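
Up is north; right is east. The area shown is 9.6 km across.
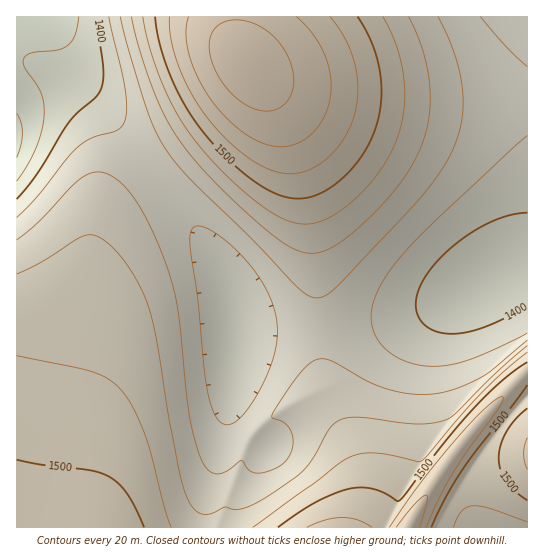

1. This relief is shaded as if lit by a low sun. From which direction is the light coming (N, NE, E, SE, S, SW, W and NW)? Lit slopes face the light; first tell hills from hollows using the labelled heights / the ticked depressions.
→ NW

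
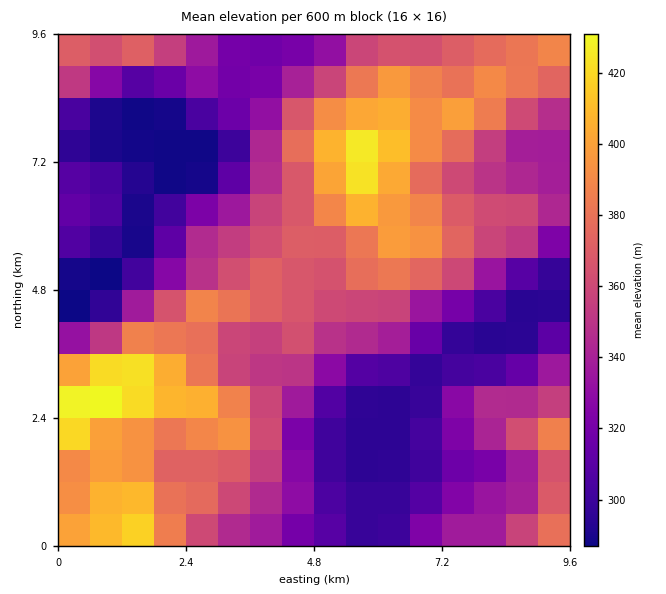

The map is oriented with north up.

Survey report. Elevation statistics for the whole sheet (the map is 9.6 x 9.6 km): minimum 285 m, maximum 445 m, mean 350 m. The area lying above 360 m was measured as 38.6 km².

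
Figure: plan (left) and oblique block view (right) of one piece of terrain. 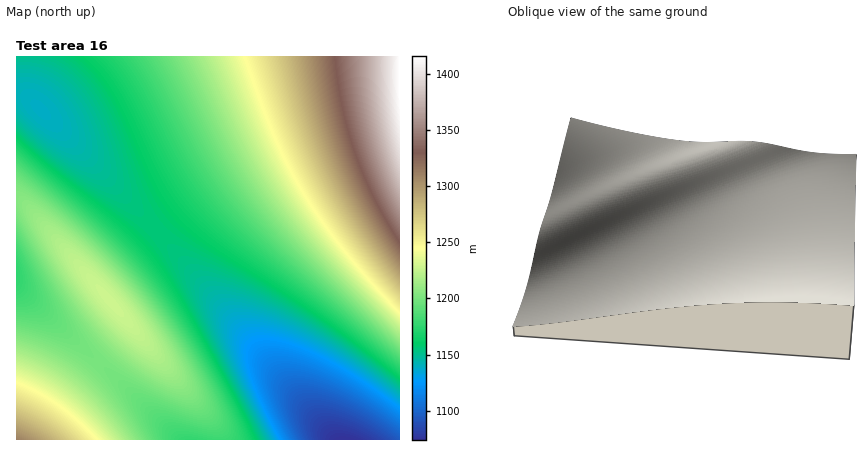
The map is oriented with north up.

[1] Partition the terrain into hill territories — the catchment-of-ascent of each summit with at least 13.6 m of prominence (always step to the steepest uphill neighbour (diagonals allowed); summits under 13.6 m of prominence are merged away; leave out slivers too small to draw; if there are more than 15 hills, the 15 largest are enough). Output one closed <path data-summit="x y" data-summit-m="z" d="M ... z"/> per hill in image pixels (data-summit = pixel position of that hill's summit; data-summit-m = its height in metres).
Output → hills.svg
<path data-summit="400 78" data-summit-m="1416" d="M400 56l-384 0 0 38 12 4 101 102 207 240 64 0z"/><path data-summit="110 302" data-summit-m="1228" d="M20 94l-4 0 0 192 164 154 154 0-194-228-112-114z"/><path data-summit="16 440" data-summit-m="1311" d="M16 286l0 154 163 0z"/>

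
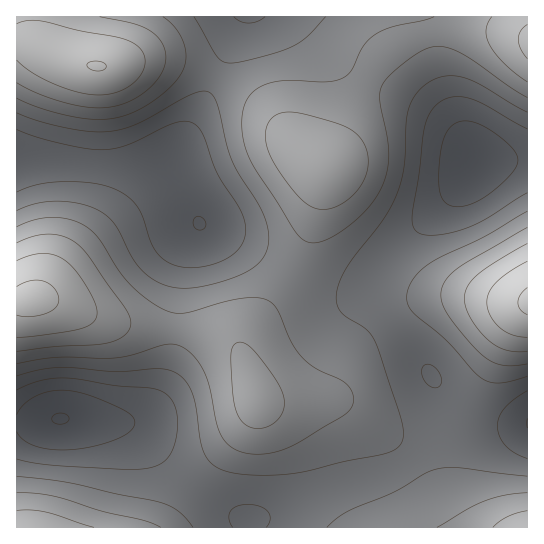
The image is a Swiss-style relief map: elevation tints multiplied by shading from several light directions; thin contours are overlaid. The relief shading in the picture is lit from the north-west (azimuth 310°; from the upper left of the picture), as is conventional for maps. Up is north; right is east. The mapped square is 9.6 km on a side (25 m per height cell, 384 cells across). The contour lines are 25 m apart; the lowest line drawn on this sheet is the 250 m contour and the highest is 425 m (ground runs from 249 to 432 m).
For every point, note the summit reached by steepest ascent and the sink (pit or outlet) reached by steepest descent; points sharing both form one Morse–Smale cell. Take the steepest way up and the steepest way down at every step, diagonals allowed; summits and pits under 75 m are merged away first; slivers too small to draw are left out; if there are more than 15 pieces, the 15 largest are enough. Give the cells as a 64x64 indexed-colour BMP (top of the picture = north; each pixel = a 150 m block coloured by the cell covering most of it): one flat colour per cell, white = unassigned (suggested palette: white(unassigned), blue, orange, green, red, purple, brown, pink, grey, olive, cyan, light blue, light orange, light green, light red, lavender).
<image width="64" height="64" href="data:image/bmp;base64,Qk12CAAAAAAAAHYAAAAoAAAAQAAAAEAAAAABAAQAAAAAAAAIAAATCwAAEwsAABAAAAAAAAAA////ALR3HwAOf/8ALKAsACgn1gC9Z5QAS1aMAMJ34wB/f38AIr28AM++FwDox64AeLv/AIrfmACWmP8A1bDFAEREREREREREREREREREQRERERERERERERERERERERERREREREREREREREREREQRERERERERERERERERERERERFEREREREREREREREREEREREREREREREREREREREREREURERERERERERERERBERERERERERERERERERERERERERRERERERERERERERBERERERERERERERERERERERERERFERERERERERERERBEREREREREREREREREREREREREREURERERERERERERBERERERERERERERERERERERERERERRERERERERERERBERERERERERERERERERERERERERERFERERERERERERBEREREREREREREREREREREREREREREURERERERERERBERERERERERERERERERERERERERERERRERERERERERBERERERERERERERERERERERERERERERFERERERERERBEREREREREREREREREREREREREREREREURERERERERBERERERERERERERERERERERERERERERERERFERBERERERERERERERERERERERERERERERERERMzMREREREREREREREREREREREREREREREREREREREzMzMxEREREREREREREREREREREREREREREREREREREzMzMzERERERERERERERERERERERERERERERERERERMzMzMzMRERERERERERERERERERERERERERERERERERMzMzMzMxERERERERERERERERERERERERERERERERERMzMzMzMzEREREREREREREREREREREREREREREREREREzMzMzMzMREREREREREREREREREREREREREREREREREzMzMzMzMxEREREREREREREREREREREREREREREREREzMzMzMzMzEREREREREREREREREREREREREREREREREzMzMzMzMzMRERERERERERERERERERERERERERERERETMzMzMzMzMxERERERERERERERERERERERERERERERETMzMzMzMzMzERERERERERERERERERERERERERERERETMzMzMzMzMzMRERERERERERERERERERERERERERERERMzMzMzMzMzMxERERERERERERERERERERERERERERERMzMzMzMzMzMzEREREREREREREREREREREREREREREREzMzMzMzMzMzMREREREREREREREREREREREREREREREzMzMzMzMzMzMxERERERERERERERERERERERERERERETMzMzMzMzMzMzERERERERERERERERERERERERERERERMzMzMzMzMzMzMRERERERERERERERERERERERERERERETMzMzMzMzMzMxERERERERERERERERERERERERERERERMzMzMzMzMzMzERERERERERERERERERERERERERERERETMzMzMzMzMzMREREREREREREREREREREREREREREREREzMzMzMzMzMxERERERERERERERERERERERERERERERERMzMzMzMzMzERERERERERERERERERERERERERERERERETMzMzMzMzMREREREREREREREREREREREREREREREREREzMzMzMzMxERERERERERERERERERERERERERERERERERMzMzMzMzERERERERERERERERERERERERERERERERERETMzMzMzMREREREREREREREREREREREREREREREREREREzMzMzMxERERERERERERERERERERERERERERERERERERMzMzMzERERERERERERERERERERERERERERERERERERETMzMzMRERERERERERERERERERERERERERERERERERERMzMzMxEREREiIiIiIiERERERERERERERERERERERERETMzMzIiIiIiIiIiIiIhEREREREREREREREREREREREREREREiIiIiIiIiIiIiERERERERERERERERERERERERERERESIiIiIiIiIiIiIhERERERERERERERERERERERERERERIiIiIiIiIiIiIiIREREREREREREREREREREREREREREiIiIiIiIiIiIiIhERERERERERERERERERERERERERESIiIiIiIiIiIiIiIRERERERERERERERERERERERERERIiIiIiIiIiIiIiIhEREREREREREREREREREREREREREiIiIiIiIiIiIiIiIRERERERERERERERERERERERERESIiIiIiIiIiIiIiIhERERERERERERERERERERERERERIiIiIiIiIiIiIiIiIREREREREREREREREREREREREREiIiIiIiIiIiIiIiIhERERERERERERERERERERERERESIiIiIiIiIiIiIiIiIRERERERERERERERERERERERERIiIiIiIiIiIiIiIiIhEREREREREREREREREREREREREiIiIiIiIiIiIiIiIiERERERERERERERERERERERERESIiIiIiIiIiIiIiIiIhERERERERERERERERERERERERIiIiIiIiIiIiIiIiIiEREREREREREREREREREREREREiIiIiIiIiIiIiIiIiIhERERERERERERERERERERERESIiIiIiIiIiIiIiIiIiERERERERERERERERERERERER"/>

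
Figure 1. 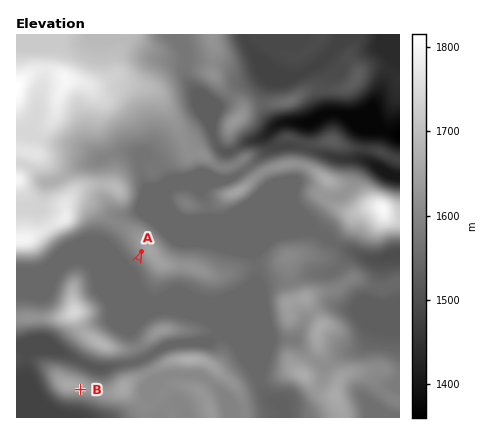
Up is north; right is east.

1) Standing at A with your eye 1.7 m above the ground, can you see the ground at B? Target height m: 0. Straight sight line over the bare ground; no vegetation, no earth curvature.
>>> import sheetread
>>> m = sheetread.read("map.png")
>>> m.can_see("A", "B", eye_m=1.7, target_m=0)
False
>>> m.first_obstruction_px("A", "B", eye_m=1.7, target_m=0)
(104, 336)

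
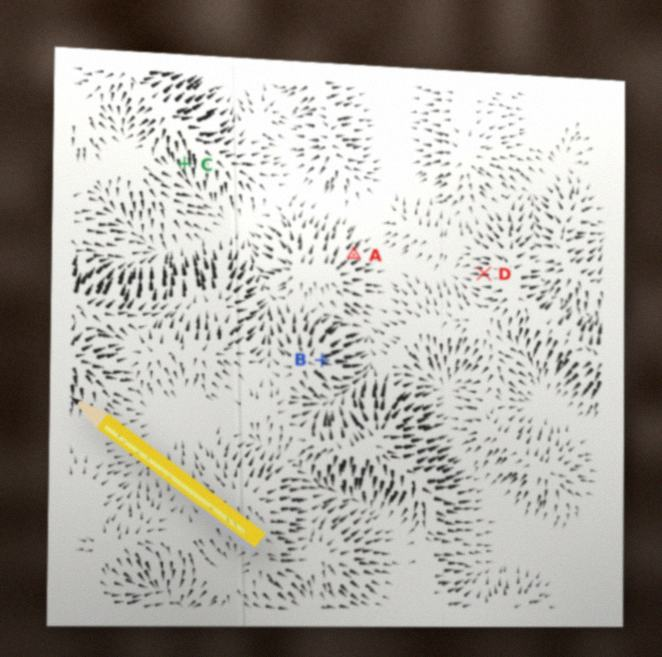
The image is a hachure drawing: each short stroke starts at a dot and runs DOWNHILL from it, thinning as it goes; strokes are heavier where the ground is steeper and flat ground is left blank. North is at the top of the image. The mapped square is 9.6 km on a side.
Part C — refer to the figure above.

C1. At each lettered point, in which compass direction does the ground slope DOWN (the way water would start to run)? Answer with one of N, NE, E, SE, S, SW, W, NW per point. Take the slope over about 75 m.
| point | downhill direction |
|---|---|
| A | NE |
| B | E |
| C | S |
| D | W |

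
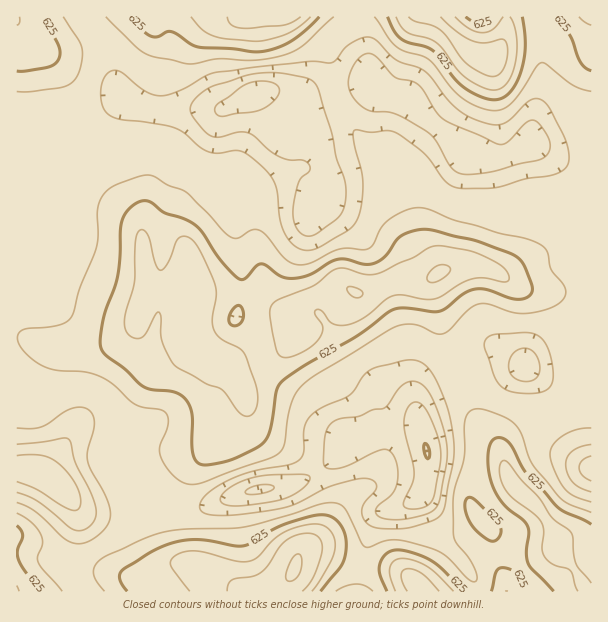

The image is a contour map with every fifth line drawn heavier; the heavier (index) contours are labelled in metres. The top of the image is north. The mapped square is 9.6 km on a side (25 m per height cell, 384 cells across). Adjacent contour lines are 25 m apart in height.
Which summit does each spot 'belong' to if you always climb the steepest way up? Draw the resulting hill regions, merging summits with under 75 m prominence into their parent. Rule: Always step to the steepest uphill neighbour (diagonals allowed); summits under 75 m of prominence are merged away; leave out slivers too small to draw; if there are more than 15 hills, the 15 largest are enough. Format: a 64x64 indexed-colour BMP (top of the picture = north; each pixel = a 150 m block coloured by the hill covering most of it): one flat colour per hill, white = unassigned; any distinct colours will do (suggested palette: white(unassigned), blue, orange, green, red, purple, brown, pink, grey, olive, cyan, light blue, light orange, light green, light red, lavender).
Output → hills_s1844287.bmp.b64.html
<image width="64" height="64" href="data:image/bmp;base64,Qk12CAAAAAAAAHYAAAAoAAAAQAAAAEAAAAABAAQAAAAAAAAIAAATCwAAEwsAABAAAAAAAAAA////ALR3HwAOf/8ALKAsACgn1gC9Z5QAS1aMAMJ34wB/f38AIr28AM++FwDox64AeLv/AIrfmACWmP8A1bDFACIiIiIiIiIiIiIiIiIiIiIiIiIzMzMzMzMzMzMzMzMzIiIiIiIiIiIiIiIiIiIiIiIiIjMzMzMzMzMzMzMzMzMiIiIiIiIiIiIiIiIiIiIiIiIiMzMzMzMzMzMzMzMzMyIiIiIiIiIiIiIiIiIiIiIiIiIjMzMzMzMzMzMzMzMzIiIiIiIiIiIiIiIiIiIiIiIiIiMzMzMzMzMzMzMzMzMiIiIiIiIiIiIiIiIiIiIiIiIiIzMzMzMzMzMzMzMzMyIiIiIiIiIiIiIiIiIiIiIiIiIjMzMzMzMzMzMzMzMzIiIiIiIiIiIiIiIiIiIiIiIiIiIzMzMzMzMzMzMzMzMiIiIiIRERERIiIiIiIiIiIiIiIjMzMzMzMzMzMzMzMyIiIiERERERERESIiIiIiIiIiIiIiMzMzMzMzMzMzMzIiIiERERERERERERIiIiIiIiIiIiIiMzMzMzMzMzMzMiIiERERERERERERERESIiIiIiIiIiIzMzMzMzMzMzMyIiEREREREREREREREREREiIiIiIiIiMzMzMzMzMzMzIREREREREREREREREREREREiIiIiIiIzMzMzMzMzMzMRERERERERERERERERERERERIiIiIiIjMzMzMzMzMzMxERERERERERERERERERERERESIiIiIiMzMzMzMzMzMxERERERERERERERERERERERERIiIiIiMzMzMzMzMzMzERERERERERERERERERERERERERIiIiIzMzMzMzMzMzMRERERERERERERERERERERERERERERETMzMzMzMzMzMxERERERERERERERERERERERERERERERMzMzMzMzMzMxEREREREREREREREREREREREREREREREzMzMzMzMzMzERERERERERERERERERERERERERERERETMzMzMzMzMzERERERERERERERERERERERERERERERERMzMzMzMzMzERERERERERERERERERERERERERERERERERMzMzMzMxERERERERERERERERERERERERERERERERERERMzMzMxERERERERERERERERERERERERERERERERERERETMzMxERERERERERERERERERERERERERERERERERERERETMRERERERERERERERERERERERERERERERERERERERERERERERERERERERERERERERERERERERERERERERERERERERERERERERERERERERERERERERERERERERERERERERERERERERERERERERERERERERERERERERERERERERERERERERERERERERERERERERERERERERERERERERERERERERERERERERERERERERERERERERERERERERERERERERERERERERERERERERERERERERERERERERERERERERERERERERERERERERERERERERERERERERERERERERERERERERERERERERERERERERERERERERERERERERERERERERERERERERERERERERERERERERERERERERERERERERERERERERERERERERERERERERERERERERERERERERERERERERERERERERERERERERERERERERERERERERERERERERERERERERERERERERERERERERERERERERERERERERERERERERERERERERERERERERERERERERERERERERERERERERERERERERERERERERERERERERERERERERERERERERERERERERERERERERERERERERERERERERERERERERERERERERERERERERERERERERERERERERERERERERERERERERERERERERERERERERERERERERERERERERERERERERERERERERERERERERERERERERERERERERERERERERERERERERERERERERERERERERERERERERERERERERERERERERERERERERERERERERERERERERERERERERERERERERERERERVUREEREREREREREREREREREREREREREREREVVVEREVVVREREQRERERERERERERERERERERERERERFVVVVVFVVVVEREREERERERERERERERERERERERERERFVVVVVVVVVVURERERBEREREREREREREiIRERERERERFVVVVVVVVVVVREREREQREREREREREREiIiERERERERFVVVVVVVVVVVVEREREREEREREREREREiIiERERERERFVVVVVVVVVVVVUREREREREREREREREESIiIRERERERVVVVVVVVVVVVVVREREREREREREREREREIiREERERFVVVVVVVVVVVVVVVVEREREREREREREREREREREREREFVVVVVVVVVVVVVVVVURERERERERERERERERERERERERFVVVVVVVVVVVVVVVVREREREREREREREREREREREREREVVVVVVVVVVVVVVVVVERERERERERERERERERERERERERVVVVVVVVVVVVVVVVURERERERERERERERERERERERERFVVVVVVVVVVVVVVVVRERERERERERERERERERERERERFVVVVVVVVVVVVVVVVVEREREREREREREREREREREREREVVVVVVVVVVVVVVVVVURERERERERERERERERERERERERVVVVVVVVVVVVVVVVV"/>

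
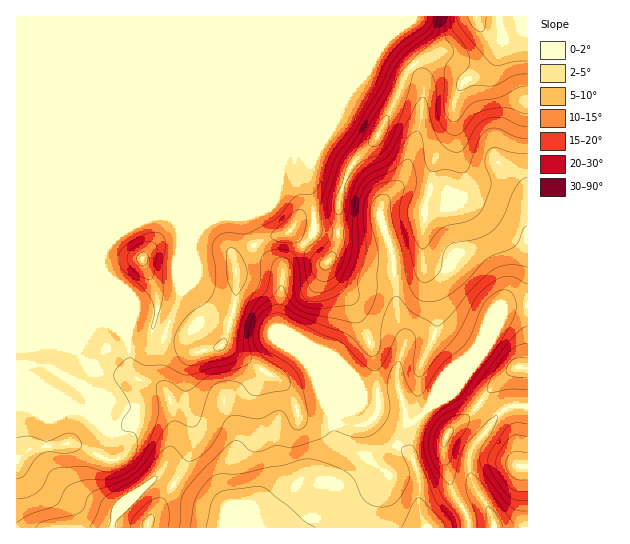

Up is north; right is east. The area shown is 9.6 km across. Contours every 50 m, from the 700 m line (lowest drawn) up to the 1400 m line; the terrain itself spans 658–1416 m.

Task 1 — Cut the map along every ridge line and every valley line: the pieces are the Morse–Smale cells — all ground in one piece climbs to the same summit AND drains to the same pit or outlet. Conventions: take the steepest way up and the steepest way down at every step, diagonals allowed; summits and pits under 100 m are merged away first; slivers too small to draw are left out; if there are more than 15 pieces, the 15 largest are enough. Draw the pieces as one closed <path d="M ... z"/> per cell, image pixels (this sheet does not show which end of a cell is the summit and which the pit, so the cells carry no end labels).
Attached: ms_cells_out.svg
<path d="M527 16l-511 1 1 511 408-1-6-24 0-28-11-28 1-16 6-9 14-16 51-51 11-18 10-28 9-4 18 0z"/><path d="M527 305l-17 0-9 4-10 28-11 18-51 51-14 16-6 9-1 16 11 28 0 28 7 25 13-3 27-16 18-7-13-24 0-27 31-40 13-6 13 1z"/><path d="M165 215l-20 2-26 15-12 11-7 15 1 15 26 58 4 39 6 9 18 5 10 7-5-14 0-23 5-23 16-40-2-10 0-24 4-16-2-11-4-8z"/><path d="M521 405l-11 2-8 4-31 40 0 27 6 15 8 10-8 1-43 24 94-1 0-120z"/>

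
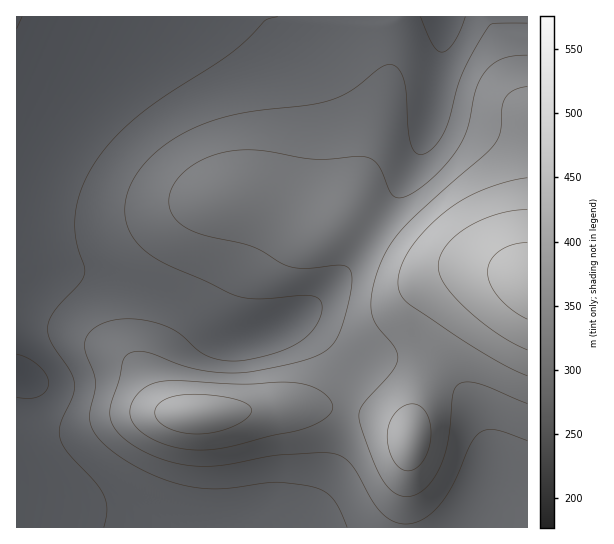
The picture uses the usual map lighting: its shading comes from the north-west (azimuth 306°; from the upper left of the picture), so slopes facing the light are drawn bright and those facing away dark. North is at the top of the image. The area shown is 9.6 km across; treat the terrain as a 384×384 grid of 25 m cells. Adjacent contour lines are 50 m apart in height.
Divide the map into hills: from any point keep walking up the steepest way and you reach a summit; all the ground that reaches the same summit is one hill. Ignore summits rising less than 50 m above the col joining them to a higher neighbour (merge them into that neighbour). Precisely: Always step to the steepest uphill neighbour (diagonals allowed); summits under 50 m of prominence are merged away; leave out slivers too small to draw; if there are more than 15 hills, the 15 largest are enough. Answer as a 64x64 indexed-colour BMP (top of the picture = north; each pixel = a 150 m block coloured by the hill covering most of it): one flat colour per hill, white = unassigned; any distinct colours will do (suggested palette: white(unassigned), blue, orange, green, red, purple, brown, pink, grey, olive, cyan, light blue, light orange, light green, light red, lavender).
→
<image width="64" height="64" href="data:image/bmp;base64,Qk12CAAAAAAAAHYAAAAoAAAAQAAAAEAAAAABAAQAAAAAAAAIAAATCwAAEwsAABAAAAAAAAAA////ALR3HwAOf/8ALKAsACgn1gC9Z5QAS1aMAMJ34wB/f38AIr28AM++FwDox64AeLv/AIrfmACWmP8A1bDFACIiIiIiIiIiIiIiIiIiIiIiMzMzMzMzMzMzMzMzMRERIiIiIiIiIiIiIiIiIiIiIiIiMzMzMzMzMzMzMzMxEREiIiIiIiIiIiIiIiIiIiIiIiIjMzMzMzMzMzMzMzMRESIiIiIiIiIiIiIiIiIiIiIiIiIzMzMzMzMzMzMzMxERIiIiIiIiIiIiIiIiIiIiIiIiIjMzMzMzMzMzMzMzEREiIiIiIiIiIiIiIiIiIiIiIiIiIzMzMzMzMzMzMzMRESIiIiIiIiIiIiIiIiIiIiIiIiIjMzMzMzMzMzMzMxERIiIiIiIiIiIiIiIiIiIiIiIiIiIzMzMzMzMzMzMzEREiIiIiIiIiIiIiIiIiIiIiIiIiIjMzMzMzMzMzMzERESIiIiIiIiIiIiIiIiIiIiIiIiIiMzMzMzMzMzMzMRERIiIiIiIiIiIiIiIiIiIiIiIiIiIzMzMzMzMzMzMxEREiIiIiIiIiIiIiIiIiIiIiIiIiIiMzMzMzMzMzMzERESIiIiIiIiIiIiIiIiIiIiIiIiIiIzMzMzMzMzMzERERIiIiIiIiIiIiIiIiIiIiIiIiIiIjMzMzMzMzMzMREREiIiIiIiIiIiIiIiIiIiIiIiIiIiMzMzMzMzMzMRERESIiIiIiIiIiIiIiIiIiIiIiIiIiIjMzMzMzMzMxERERIiIiIiIiIiIiIiIiIiIiIiIiIiIiMzMzMzMzMxEREREiIiIiIiIiIiIiIiIiIiIiIiIiIiIzMzMzMzMxERERESIiIiIiIiIiIiIiIiIiIiIiIiIiIjMzMzMzMxERERERIiIiIiIiIiIiIiIiIiIiIiIiIiIiMzMzMzMxEREREREiIiIiIiIiIiIiIiIiIiIiIiIiIiMzMzMzMRERERERESIiIiIiIiIiIiIiIiIiIiIiIiIiIxERERERERERERERIiIiIiIiIiIiIiIiIiIiIiIiIiIREREREREREREREREiIiIiIiIiIiIiIiIiIiIiIiIiIRERERERERERERERESIiIiIiIiIiIiIiIiERERIiIiIRERERERERERERERERIiIiIiIiIiIiIiIiEREREREiERERERERERERERERERESIiIiIiIiIiIiIiERERERERERERERERERERERERERERIiIiIiIiIiIiIhEREREREREREREREREREREREREREREiIiIiIiIiIiIRERERERERERERERERERERERERERERESIiIiIiIiIiERERERERERERERERERERERERERERERERIiIiIiIiEREREREREREREREREREREREREREREREREREiIiIiIRERERERERERERERERERERERERERERERERERESERERERERERERERERERERERERERERERERERERERERERERERERERERERERERERERERERERERERERERERERERERERERERERERERERERERERERERERERERERERERERERERERERERERERERERERERERERERERERERERERERERERERERERERERERERERERERERERERERERERERERERERERERERERERERERERERERERERERERERERERERERERERERERERERERERERERERERERERERERERERERERERERERERERERERERERERERERERERERERERERERERERERERERERERERERERERERERERERERERERERERERERERERERERERERERERERERERERERERERERERERERERERERERERERERERERERERERERERERERERERERERERERERERERERERERERERERERERERERERERERERERERERERERERERERERERERERERERERERERERERERERERERERERERERERERERERERERERERERERERERERERERERERERERERERERERERERERERERERERERERERERERERERERERERERERERERERERERERERERERERERERERERERERERERERERERERERERERERERERERERERERERERERERERERERERERERERERERERERERERERERERERERERERERERERERERERERERERERERERERERERERERERERERERERERERERERERERERERERERERERERERERERERERERERERERERERERERERERERERERERERERERERERERERERERERERERERERERERERERERERERERERERERERERERERERERERERERERERERERERERERERERERERERERERERERERERERERERERERERERERERERERERERERERERERERERERERERERERERERERERERERERERERERERERERERERERERERERERERERERERERERERERERERERERERERERERERERERERERERERERERERERERERERERERERERERERERERERERERERERERERERERERERERERERERERERERERERERERERERERERERERERERERERERERERERERERERERERERERERERERERERERERERERERERERERERERERERERERERERERERERERERERERERERERERERERERERERERERERERERERERERERERERERERERERERERERERERERERERERERERERERERERERERERERERERERERERERERERERERERERERER"/>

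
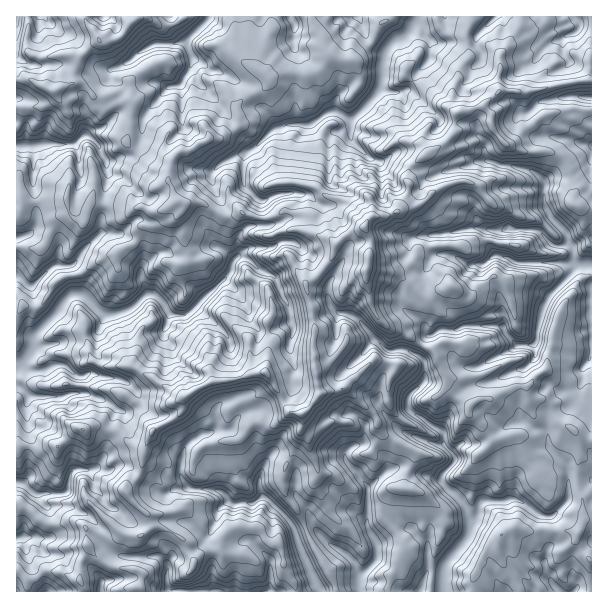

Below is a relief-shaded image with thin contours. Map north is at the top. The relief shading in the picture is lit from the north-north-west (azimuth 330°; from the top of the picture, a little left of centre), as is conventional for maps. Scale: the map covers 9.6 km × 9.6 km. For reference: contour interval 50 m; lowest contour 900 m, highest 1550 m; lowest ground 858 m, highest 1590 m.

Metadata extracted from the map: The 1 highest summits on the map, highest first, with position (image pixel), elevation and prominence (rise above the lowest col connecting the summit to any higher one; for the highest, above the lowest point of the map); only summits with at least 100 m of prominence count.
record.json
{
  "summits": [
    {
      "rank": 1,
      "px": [368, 269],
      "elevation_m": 1590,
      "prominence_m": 732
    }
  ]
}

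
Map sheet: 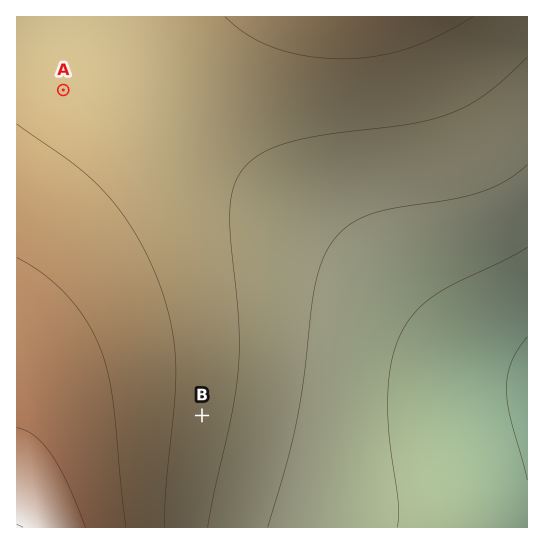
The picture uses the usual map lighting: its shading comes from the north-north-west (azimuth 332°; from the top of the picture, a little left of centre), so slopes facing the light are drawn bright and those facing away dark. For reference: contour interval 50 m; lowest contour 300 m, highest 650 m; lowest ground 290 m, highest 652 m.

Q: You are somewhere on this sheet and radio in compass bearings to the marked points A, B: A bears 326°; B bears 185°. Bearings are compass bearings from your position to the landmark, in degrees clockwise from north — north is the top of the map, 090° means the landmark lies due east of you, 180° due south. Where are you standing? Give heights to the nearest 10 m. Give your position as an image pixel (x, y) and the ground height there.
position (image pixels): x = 211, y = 309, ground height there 470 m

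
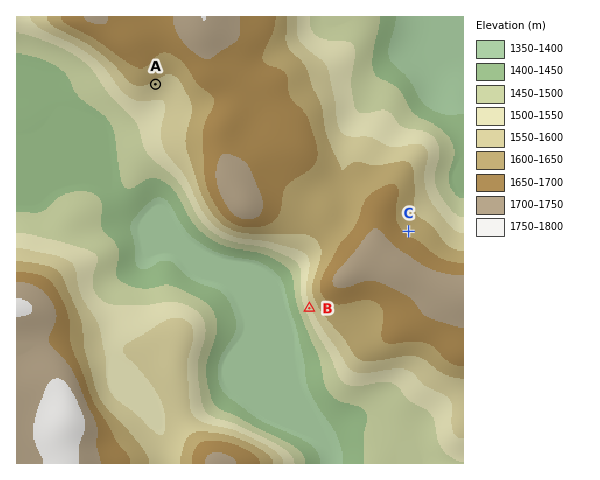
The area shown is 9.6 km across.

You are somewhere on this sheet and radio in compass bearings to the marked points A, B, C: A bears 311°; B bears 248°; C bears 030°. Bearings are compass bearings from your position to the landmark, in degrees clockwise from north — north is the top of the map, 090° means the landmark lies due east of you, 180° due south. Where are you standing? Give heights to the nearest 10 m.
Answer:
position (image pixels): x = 380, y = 280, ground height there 1710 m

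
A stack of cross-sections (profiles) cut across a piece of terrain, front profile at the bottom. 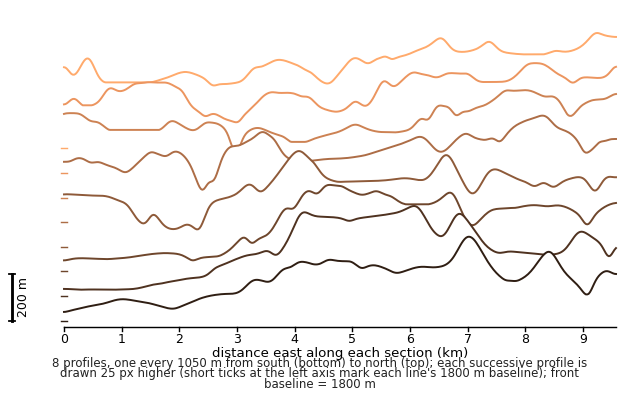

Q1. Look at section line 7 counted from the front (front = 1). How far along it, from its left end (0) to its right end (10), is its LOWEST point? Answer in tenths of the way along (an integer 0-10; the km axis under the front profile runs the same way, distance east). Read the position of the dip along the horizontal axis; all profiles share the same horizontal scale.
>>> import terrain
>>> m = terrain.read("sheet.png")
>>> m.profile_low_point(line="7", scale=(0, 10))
3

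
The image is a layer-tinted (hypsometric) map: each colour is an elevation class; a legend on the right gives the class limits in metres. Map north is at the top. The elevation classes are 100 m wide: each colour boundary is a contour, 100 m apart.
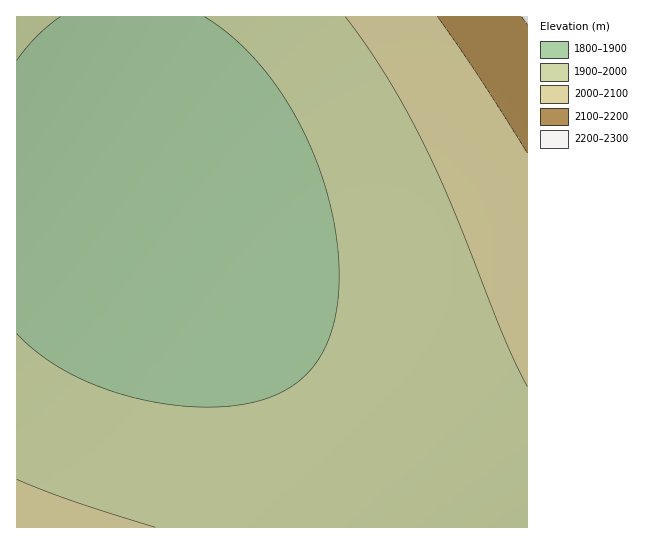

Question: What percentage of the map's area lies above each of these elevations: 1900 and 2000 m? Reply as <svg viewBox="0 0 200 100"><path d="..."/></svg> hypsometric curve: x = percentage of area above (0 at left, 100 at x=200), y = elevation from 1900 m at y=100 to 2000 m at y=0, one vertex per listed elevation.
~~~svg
<svg viewBox="0 0 200 100"><path d="M118 100l-92-100"/></svg>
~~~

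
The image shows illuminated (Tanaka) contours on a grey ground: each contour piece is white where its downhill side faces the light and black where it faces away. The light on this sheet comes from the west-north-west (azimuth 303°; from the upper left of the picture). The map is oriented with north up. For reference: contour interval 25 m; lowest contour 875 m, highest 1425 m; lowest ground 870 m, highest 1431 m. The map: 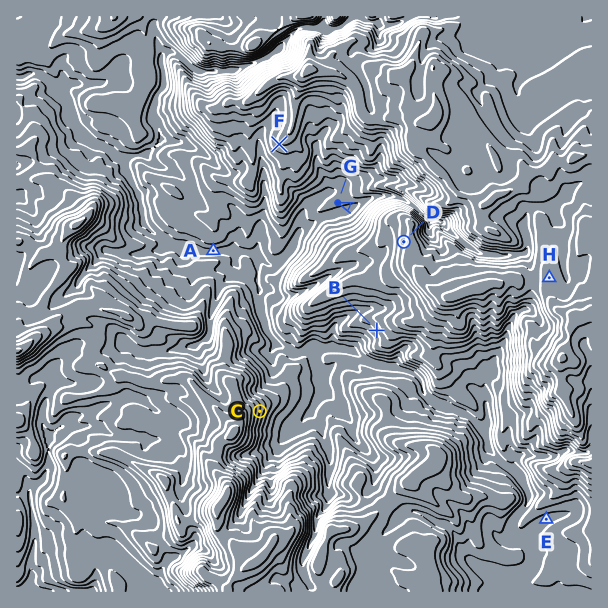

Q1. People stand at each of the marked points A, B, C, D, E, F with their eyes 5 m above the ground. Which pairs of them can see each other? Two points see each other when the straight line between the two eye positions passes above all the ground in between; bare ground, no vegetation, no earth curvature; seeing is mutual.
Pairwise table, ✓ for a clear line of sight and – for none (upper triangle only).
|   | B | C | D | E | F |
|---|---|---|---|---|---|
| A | – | – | ✓ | – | – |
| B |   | ✓ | – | – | – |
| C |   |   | ✓ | – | ✓ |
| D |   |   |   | – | ✓ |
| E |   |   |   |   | – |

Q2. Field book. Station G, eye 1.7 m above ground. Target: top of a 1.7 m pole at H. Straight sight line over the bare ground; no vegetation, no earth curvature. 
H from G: no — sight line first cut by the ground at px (365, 212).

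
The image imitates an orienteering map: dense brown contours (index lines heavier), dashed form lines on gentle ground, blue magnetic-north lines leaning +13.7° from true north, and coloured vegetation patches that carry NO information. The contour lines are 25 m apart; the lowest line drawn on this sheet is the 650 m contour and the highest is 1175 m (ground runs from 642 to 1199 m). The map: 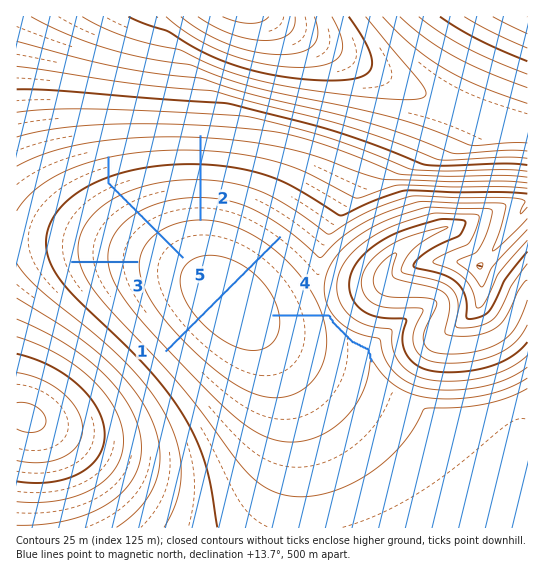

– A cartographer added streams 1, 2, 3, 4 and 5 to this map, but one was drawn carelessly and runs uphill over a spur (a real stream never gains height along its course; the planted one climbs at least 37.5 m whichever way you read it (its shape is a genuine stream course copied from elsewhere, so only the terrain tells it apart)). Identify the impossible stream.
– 1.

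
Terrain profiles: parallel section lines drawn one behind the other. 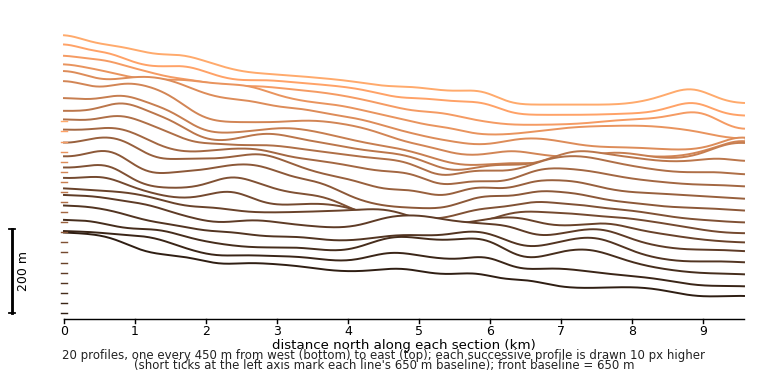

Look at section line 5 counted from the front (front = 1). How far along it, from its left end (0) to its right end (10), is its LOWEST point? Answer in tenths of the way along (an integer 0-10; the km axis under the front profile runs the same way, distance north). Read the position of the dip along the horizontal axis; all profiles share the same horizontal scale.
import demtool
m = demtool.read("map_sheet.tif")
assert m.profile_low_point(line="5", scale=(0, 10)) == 10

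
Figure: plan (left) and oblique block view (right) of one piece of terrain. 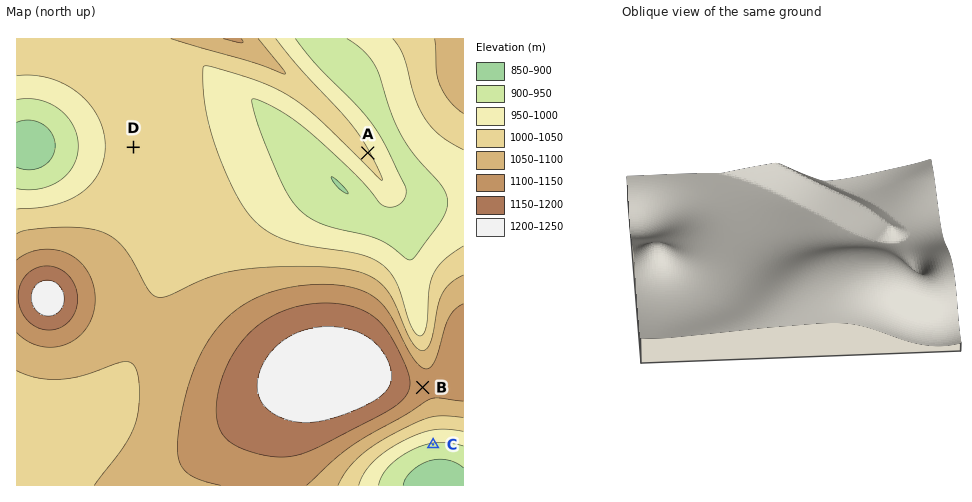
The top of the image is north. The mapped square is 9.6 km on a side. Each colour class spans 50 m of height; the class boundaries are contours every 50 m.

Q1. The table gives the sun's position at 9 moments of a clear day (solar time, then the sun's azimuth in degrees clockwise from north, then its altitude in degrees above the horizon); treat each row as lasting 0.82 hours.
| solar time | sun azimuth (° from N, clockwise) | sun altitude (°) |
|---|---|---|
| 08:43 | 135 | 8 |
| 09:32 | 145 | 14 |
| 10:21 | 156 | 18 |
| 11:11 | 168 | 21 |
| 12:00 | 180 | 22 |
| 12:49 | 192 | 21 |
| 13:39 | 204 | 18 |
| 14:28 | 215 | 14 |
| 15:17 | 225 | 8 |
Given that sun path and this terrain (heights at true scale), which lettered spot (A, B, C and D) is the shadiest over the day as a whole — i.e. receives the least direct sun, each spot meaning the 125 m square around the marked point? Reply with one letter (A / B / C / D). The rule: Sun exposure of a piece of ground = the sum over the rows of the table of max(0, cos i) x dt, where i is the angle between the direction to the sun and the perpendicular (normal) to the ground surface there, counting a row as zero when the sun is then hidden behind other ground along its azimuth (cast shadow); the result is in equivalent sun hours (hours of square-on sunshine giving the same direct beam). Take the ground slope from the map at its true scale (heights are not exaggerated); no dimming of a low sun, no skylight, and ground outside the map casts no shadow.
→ A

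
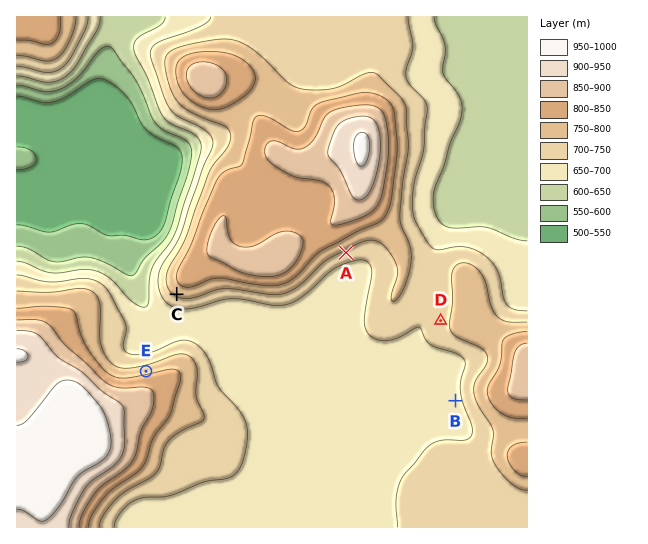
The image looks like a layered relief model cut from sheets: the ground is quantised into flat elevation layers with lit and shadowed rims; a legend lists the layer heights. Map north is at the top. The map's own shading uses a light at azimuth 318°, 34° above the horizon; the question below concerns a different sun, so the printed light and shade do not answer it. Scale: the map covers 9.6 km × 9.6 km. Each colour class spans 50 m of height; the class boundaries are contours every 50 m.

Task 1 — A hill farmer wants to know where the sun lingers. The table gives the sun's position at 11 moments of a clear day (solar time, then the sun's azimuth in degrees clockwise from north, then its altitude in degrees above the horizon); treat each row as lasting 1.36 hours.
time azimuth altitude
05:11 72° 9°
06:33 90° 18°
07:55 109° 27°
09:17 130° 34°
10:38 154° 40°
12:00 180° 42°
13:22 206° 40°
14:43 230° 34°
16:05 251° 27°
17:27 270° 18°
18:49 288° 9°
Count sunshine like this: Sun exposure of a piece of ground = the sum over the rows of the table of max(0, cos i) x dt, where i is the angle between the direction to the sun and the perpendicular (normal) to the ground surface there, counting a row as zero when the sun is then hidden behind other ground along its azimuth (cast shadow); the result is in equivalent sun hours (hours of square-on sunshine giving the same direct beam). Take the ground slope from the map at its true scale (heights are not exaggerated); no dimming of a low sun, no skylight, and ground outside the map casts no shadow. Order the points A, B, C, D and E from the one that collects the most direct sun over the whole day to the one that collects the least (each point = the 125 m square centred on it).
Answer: C ≈ A > B ≈ D > E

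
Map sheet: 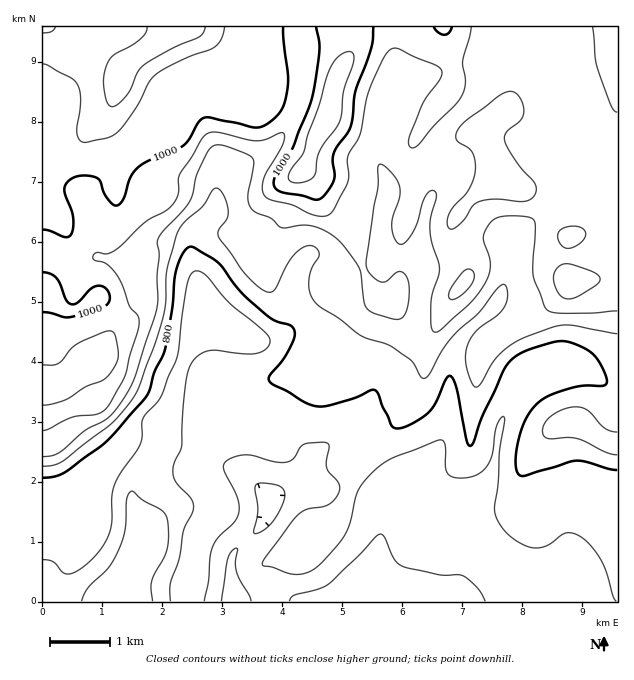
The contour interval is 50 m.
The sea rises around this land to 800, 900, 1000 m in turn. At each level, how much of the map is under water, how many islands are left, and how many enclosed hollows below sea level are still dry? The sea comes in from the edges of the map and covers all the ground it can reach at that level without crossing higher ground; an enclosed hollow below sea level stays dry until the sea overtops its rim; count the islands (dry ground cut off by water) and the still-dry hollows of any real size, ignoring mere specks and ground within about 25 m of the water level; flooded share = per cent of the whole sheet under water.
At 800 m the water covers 37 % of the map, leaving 0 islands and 0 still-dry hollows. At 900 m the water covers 56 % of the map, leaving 0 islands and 0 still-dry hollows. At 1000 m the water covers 87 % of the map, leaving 0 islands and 0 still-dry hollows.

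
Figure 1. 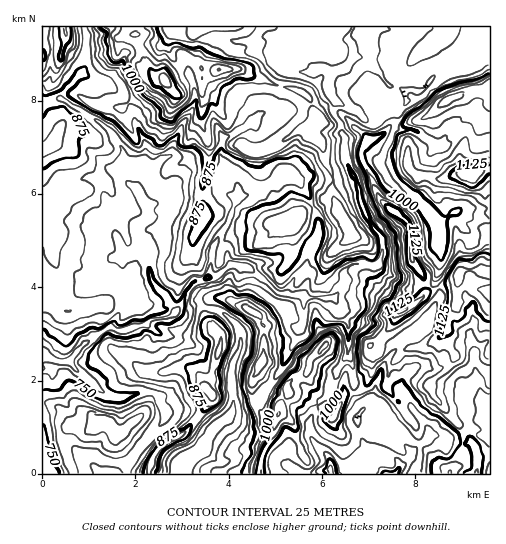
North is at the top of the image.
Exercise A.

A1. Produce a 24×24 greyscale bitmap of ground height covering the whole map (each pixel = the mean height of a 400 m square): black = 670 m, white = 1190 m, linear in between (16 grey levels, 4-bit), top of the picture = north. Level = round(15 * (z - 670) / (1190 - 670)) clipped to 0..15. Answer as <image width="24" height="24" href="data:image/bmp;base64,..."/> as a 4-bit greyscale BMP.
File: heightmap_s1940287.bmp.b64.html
<image width="24" height="24" href="data:image/bmp;base64,Qk2WAQAAAAAAAHYAAAAoAAAAGAAAABgAAAABAAQAAAAAACABAAATCwAAEwsAABAAAAAAAAAAAAAAABEREQAiIiIAMzMzAERERABVVVUAZmZmAHd3dwCIiIgAmZmZAKqqqgC7u7sAzMzMAN3d3QDu7u4A////ACQzNlM0WYiGd3eaqTRFRGQ0V5mIh3eJmjVVVDVDRqmJiIiJqjRERDRlR6qah4mrqiMiMzV2R5upmZm7qhEjRVZ2WHm5iqq8uhEjREVXR3eqjLvMyyMiIjRnR3VpeszNzERDMyJVaGVVWN3N3UREMyNWZkREVpzd7kQzMzQ0RFVVVnvc/0RDMzVURWZnZnzK3lRDMzVkV3domHy5u1RDMzVlV4hol62pq1VEMzRlVWd5eMqaq1VEMzRlVVVoeZq83WVUM0RlVmV4eZy83XZVRVV2iIeIepuqu3ZVZ4eYd4mYiJq7u2ZneKqZiIiXeIi8vGZnety6mImHeIeKzIZnndu8qYd2d4iIiZh5vLupmHd3d4iIiJl6zJmZiHd3d3iIiA=="/>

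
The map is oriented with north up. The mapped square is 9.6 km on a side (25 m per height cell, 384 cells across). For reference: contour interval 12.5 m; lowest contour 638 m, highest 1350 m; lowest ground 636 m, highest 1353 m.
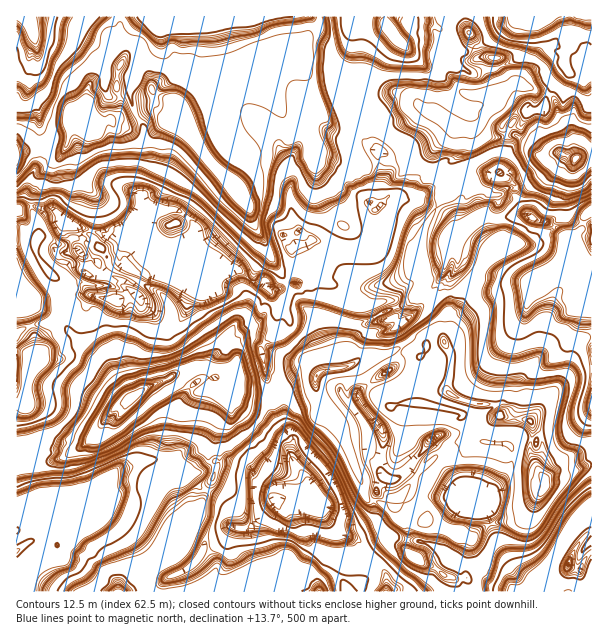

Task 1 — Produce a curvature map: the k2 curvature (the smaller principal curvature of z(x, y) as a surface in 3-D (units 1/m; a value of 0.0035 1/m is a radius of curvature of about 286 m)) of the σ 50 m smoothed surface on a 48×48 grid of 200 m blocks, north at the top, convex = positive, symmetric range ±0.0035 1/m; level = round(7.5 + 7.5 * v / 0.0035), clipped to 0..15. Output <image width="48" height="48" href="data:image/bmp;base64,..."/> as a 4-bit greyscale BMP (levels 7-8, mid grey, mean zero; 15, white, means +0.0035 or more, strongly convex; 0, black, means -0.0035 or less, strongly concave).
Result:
<image width="48" height="48" href="data:image/bmp;base64,Qk32BAAAAAAAAHYAAAAoAAAAMAAAADAAAAABAAQAAAAAAIAEAAATCwAAEwsAABAAAAAAAAAAAAAAABEREQAiIiIAMzMzAERERABVVVUAZmZmAHd3dwCIiIgAmZmZAKqqqgC7u7sAzMzMAN3d3QDu7u4A////AHR2N2JyZjd3eHd2VCcmhyVBZWZhQld1V3Y2UldGhgAnhneIh3YXeFQ0N2d2NzVzRYdjFxZ3d3gCg0iHhmF3dyOKZGRnFnNDFGd3J3Mkd3iARENGpTd3c1SWExY1MjUWJnd3cVd0N3iDZmd1YjMQQoIAJIiSQ4dRZXd3dzJ3RoiHMQAyNoVTVDSHh3djWYlyV3eHd3Q3c4iINpRkEyFCNCd4hiJDWFV2Bkd3d3cXdFiJNoRBd3Mkd2dnYmd3J0hWUEERJGcmh0RlU3NBVlI2hUd2Y2d2JlmGZFZmZBIpiHYzg3JVViYXh1VXhiMzRViTdGdXdlQEd3dDVVYoUmFndVdWdmZndVhUg3dHhXdARUNYdSVjJCVndlhyZ3h3hlZWkndkZaiGNIVUImJUMkd3diaGBXd3d1ViJkZzY3VnVDQ0iDU1AXd4dgd3UGd1REZiQTMjNVaFUmh2NGdSE5iIcEd3d3dlpYhkJDFiUjeXNRM0WIUXQnd2Eoh3dlZzZVZmMyOCgnSIgnNod4cXY3ZkCId3ZnZmd3eIVRKTdiU2hldVd4gGNXVXZVd3dmdlVjNVdSQ3JUV1Z3d3d4cGOFdmZyF3d3ckVVU3hSckYoQiJFZ2YqcIOXVVd3Z4dncmU2kCNzQmc0iIUhNVRCQEVHeIdmZ3d2g1JTJXdnRnd0JCNnI1WINDBEVlIyFodmg1N3d4d0WHh3doZXZCVGRlYWZVdAEDZ3hHNzh1VFIndoY0NHZGRXkmY5hBEmRQF6VYNweTRnQ3cwBFNoVCEiNgcyFHZTJ4YjRzVxNFd2F4hndkZTR3Y6UAQXd3aHdXdmdzZTd3dyeIc0VmZWd4dAETZneHdUeHgkZ1JBR3dzh2g1dXZ3d3dDU5J3d3d1OIckR3UlUXdXhlQohWd3d3RlVlNXd3d3KHY2OIiGVzcoiEVVNnd0VkZVVSRkZ3d3N4YnR4iFRxY4dyIEQVdZkyVVZQdnd4d3ZIdEYzQkEEIQYwR2eBdjElVmlUFSNGdmc2dkQzJAFEUAIjRGSFQzREdolUEZhSZVdzR3hUkyJVQxd0h4NgFEVVR4ZDBVWFFGMiJ3d3gHVmeDFFMlEjNXUlV4FyQlZHhTeHd3dQIjZXlnCGdiRWVDNVdBZ0QplGeGaHVlRSA1Z0hnRkRFVUVXQ3QneGIYhVdmd1dEYjUlpXlTZyZnREVCR3F3h2dHc3dndjeIiGMmKGWEdid4aZFoeER3d3d3VGd3VGd4eGFUciY1NEh3eVF4iCd3d3d3hGd3N4d3d3IxMnU1Q1mHNhZ3hyd3d3d3gXd0WIh3d3hRIicmUlN3FTZ2gmd3d3d3U3h0mId3h3d1clVSE3Y2J0OTJnd3eHd3Jnd0REMXY3eIRUEXcVhkR1VFd3d3eHd3J3iGVUJjEgB4Nwd3QmJnZld3iHd3d3eIJkZCQgeHV5cUgWeGBiYndmhWh4d4d4eHJhRXEDZ2MTVlNneFBihGh3cSMzNFV4h4hCdyBEZzplMiN4iCJyhxeGFnd3dlQjRVpEdgKDR1RDNGUVUg=="/>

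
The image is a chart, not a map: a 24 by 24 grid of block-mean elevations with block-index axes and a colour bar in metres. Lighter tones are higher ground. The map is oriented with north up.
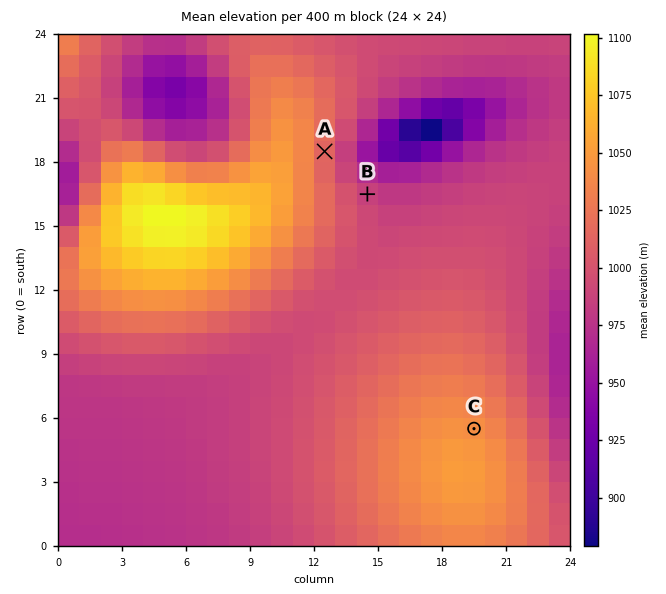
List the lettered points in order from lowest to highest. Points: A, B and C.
B A C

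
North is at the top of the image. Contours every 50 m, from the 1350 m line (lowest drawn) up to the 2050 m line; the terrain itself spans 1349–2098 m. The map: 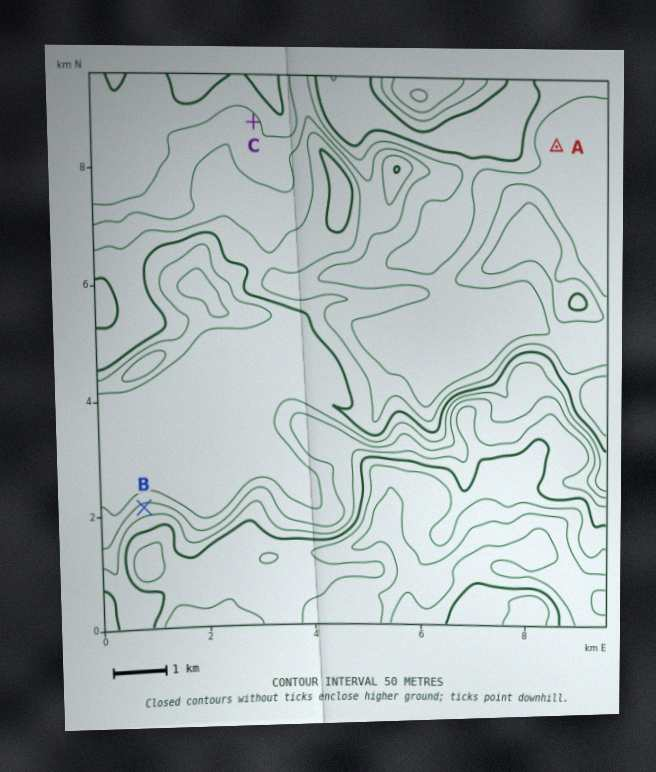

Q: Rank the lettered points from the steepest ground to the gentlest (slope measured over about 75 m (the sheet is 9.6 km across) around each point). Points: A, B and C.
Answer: B C A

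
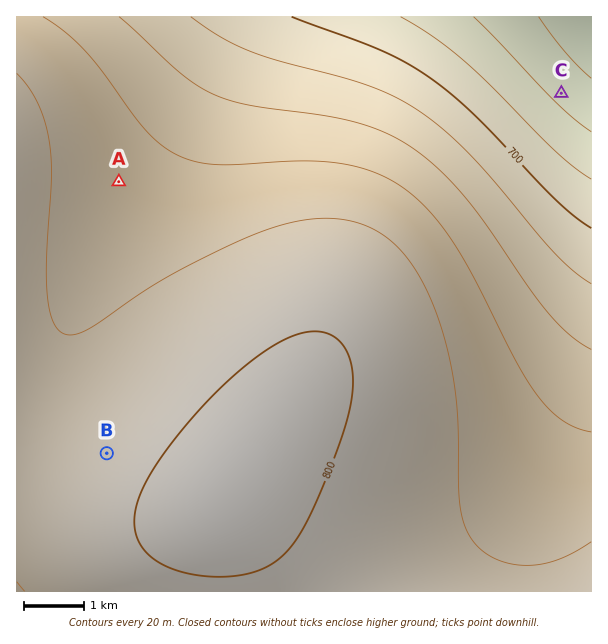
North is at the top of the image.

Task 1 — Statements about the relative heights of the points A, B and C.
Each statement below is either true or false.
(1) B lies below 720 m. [false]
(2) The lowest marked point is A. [false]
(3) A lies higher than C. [true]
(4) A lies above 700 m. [true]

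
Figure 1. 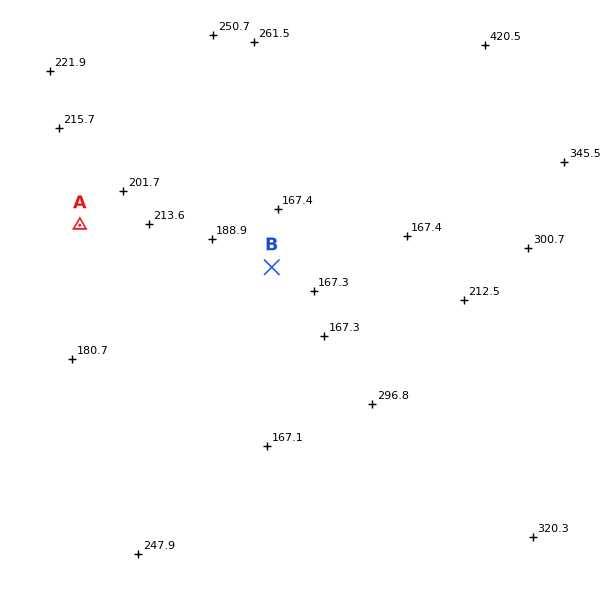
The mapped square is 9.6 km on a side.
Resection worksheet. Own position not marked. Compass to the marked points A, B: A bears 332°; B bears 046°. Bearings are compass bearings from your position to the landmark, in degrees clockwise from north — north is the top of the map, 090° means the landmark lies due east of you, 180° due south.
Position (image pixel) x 160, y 376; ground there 170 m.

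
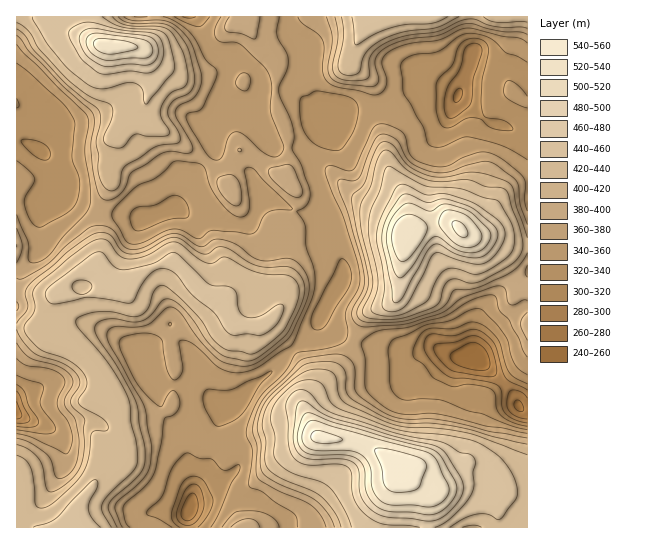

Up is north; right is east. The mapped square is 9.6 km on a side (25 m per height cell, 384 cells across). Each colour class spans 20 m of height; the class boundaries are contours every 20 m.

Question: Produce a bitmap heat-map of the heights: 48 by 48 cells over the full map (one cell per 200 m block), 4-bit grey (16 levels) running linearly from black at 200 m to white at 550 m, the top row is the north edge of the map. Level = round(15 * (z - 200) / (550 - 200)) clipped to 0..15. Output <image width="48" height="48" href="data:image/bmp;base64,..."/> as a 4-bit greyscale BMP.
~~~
<image width="48" height="48" href="data:image/bmp;base64,Qk32BAAAAAAAAHYAAAAoAAAAMAAAADAAAAABAAQAAAAAAIAEAAATCwAAEwsAABAAAAAAAAAAAAAAABEREQAiIiIAMzMzAERERABVVVUAZmZmAHd3dwCIiIgAmZmZAKqqqgC7u7sAzMzMAN3d3QDu7u4A////AKqqqqqodmZkRWeIh3d3eKq7u7zMuqqqqqqqqqqYZmZUNFZ3d3d3iau83d3dy6qqqqqZqqqYdmZkNFZ3Z3eImqvN7u7u3LuqqqqZmqqph2ZlRFZnd4iZqrvO7//u7bu6qqmYiaqqmHZlVWZneJqqqrve///u3Lu6qqmYeJqqqYZmZmZmiaq7u7ve///+3Lu6qpmHd5qqqYdmZmZmiqu8zM3e///ty7u6qph3d5qqqYdmZmZmiqve7u7u7u3cu7uqmXdmZ5qqqYd2ZmZniqve/+7u3Mu7qqmYiFVmZ5maqYd2ZmZniqve7t3LupmZmId3ZUVmeJmqqXd3ZmZmirvN3LupiHd3d2ZlQ0VniaqqqHd3ZmZmebvMuqmYdmZmZmZkM1ZmeaqqmHd3ZmZmaKu7uph3ZmZmZmZUM1ZmeJqqh2Z3ZmZmZomrqph2ZmZlVVVERWZneKqpdmZ3Zmd3Zmiaqph2ZmZVRDM0VneImqqYdmd3ZniIh2eImYh2ZmVUMiI0ZoiaqqqXZmd3d4mZmHd3d3d2ZmVDMiI1Z4mqqqmHdmd3eJqqqpd2Znd2ZmVEQzNFZ5qqqpmHd3d3iaqqqql2Znd3d2ZVVURWeJqqqpmYmYd3iqqqqqqGZniZmZh3ZlVmeImqqqqqqpiImqqqqqqXZmiau7qZh2ZneImqqqqqqqmZqqqqqqqXZmeKvMuqmHd3iImqqqqqqqmqqqqqqqqYZmaKvMu6mZiIiIiaqqqqqqqqqqqqqqqYdmZ6vdy6qqqZiHeJqqqqqqqqqqqpmJmHdmaKvdy7q7uqmId3mqqqmaqqqZmYh3h3ZmaKze3LvMy7qYdniJqpd4mpiIiHd3d3Zmebzu7c3u3LqXZmd4mYZmeId3d3d3d3Zmebzu7t7+7cqXZmZ3h3ZmZmZmZ3d3d3Zmirzu7u7+3LqWZmZnd3ZmZmZmd3d3d3Zniqve7d7ty7qGZlZmeHZmZmZmeHZnd3ZnmqvN3M3Luql2ZlVmeIdmZmZniHZniHZ4iau8u7u6qql2ZmVmiZh3dmZniHd4iHZ4iKq7qpmqmZh2ZmZniZiHd2Z3d3eIh3d3eJqqmHiIiId2ZVZniZmId3d3d3d3d2ZmZ5qodmZ3h3ZlVVZniZmZiIh2eId3d2ZmZ4mXZmZmd2ZlVWZniqmZmYd2d3dnd2ZmZniHZmZmZmVWZmZniaqqqYd2Z3ZndmVWZnd3ZmVmVVVWZmZniaqqqHd3Zmd3dmVVZmd2ZlRVVVZmZmZ4maqqqId3Znd3dmZVZmZmZlREVmZmZmeJqqqqqZh3d3d3ZmZmZ3dmZlQ0VmZmZniaqqqqqqmHd3d3ZmZ3iIdmZVREVmZmZ4mru7u7uqmHd3d3dmeJmYdmZlVEVmZmeJq7zMzMuql3d3d3dmeKqYdmZmVURmZniaq83u3dyqh3dneHdmeKqodmZmZURWZomqu97u7duph3d3h3dmeJqqmHd3ZVVmZ5qru83Mu7qYdniIh3dneJqqqpmYh2d4iKqru7upiIh2ZmeIh3d3eJqru7u6qYmamQ=="/>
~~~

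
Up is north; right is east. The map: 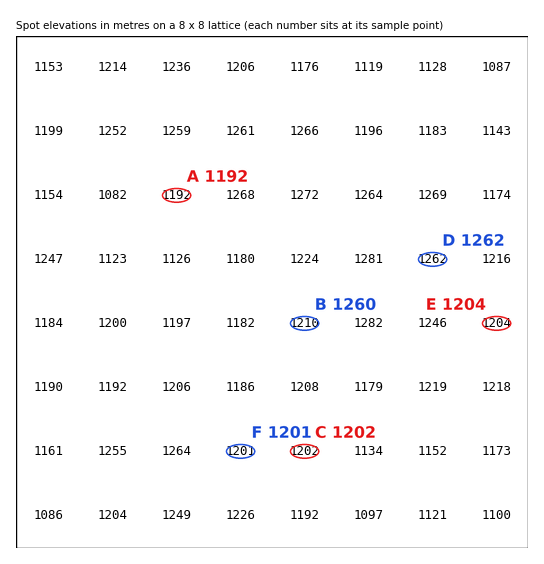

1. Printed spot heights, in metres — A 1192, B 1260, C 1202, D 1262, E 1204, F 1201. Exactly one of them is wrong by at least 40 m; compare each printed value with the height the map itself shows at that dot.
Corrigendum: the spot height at B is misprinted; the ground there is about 1210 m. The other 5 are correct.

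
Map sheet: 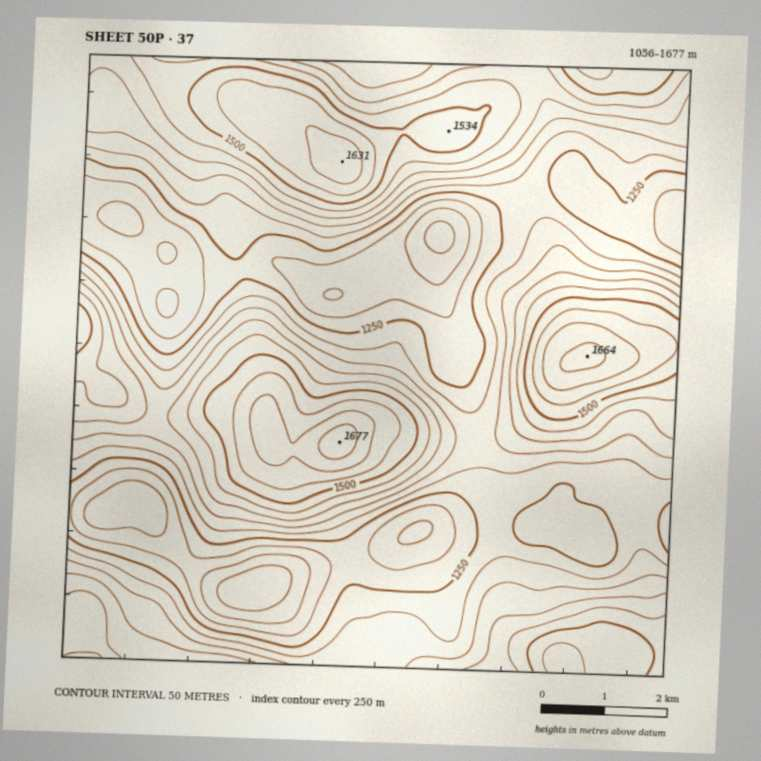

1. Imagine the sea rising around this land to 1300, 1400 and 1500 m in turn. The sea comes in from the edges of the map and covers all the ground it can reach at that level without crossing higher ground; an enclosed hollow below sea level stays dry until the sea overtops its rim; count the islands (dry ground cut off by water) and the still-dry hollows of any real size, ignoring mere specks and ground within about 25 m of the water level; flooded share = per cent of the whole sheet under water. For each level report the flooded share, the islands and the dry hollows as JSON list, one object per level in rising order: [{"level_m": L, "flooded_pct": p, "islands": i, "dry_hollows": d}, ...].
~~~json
[{"level_m": 1300, "flooded_pct": 40, "islands": 0, "dry_hollows": 0}, {"level_m": 1400, "flooded_pct": 63, "islands": 1, "dry_hollows": 0}, {"level_m": 1500, "flooded_pct": 83, "islands": 2, "dry_hollows": 0}]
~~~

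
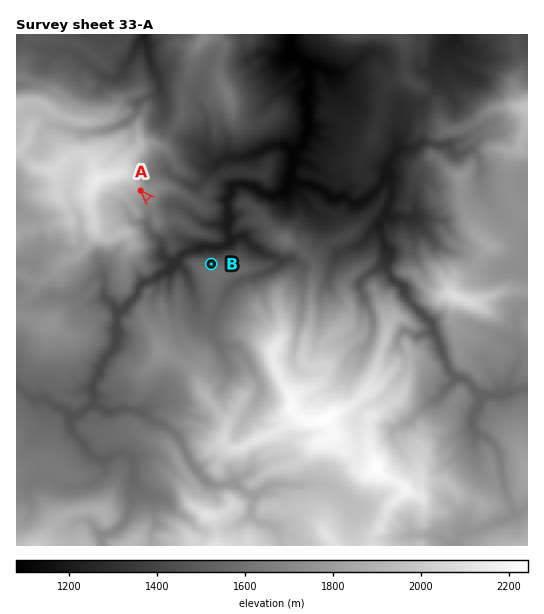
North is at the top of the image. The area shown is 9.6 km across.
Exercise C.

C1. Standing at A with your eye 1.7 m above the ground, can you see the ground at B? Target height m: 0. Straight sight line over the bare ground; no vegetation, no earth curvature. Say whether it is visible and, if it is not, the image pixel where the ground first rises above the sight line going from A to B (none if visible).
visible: true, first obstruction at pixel None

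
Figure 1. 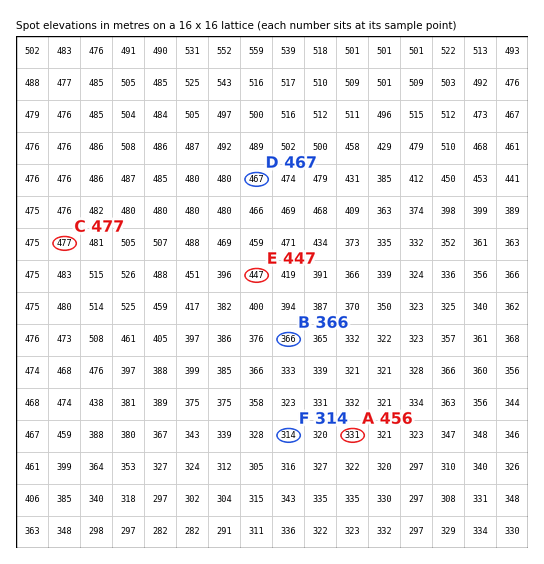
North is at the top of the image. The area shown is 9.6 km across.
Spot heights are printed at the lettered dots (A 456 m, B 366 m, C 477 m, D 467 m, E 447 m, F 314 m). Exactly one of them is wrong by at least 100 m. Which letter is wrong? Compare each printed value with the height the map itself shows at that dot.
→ A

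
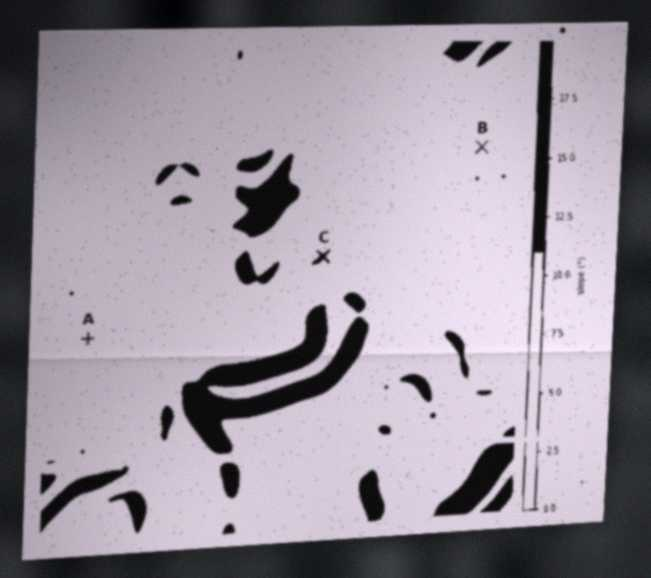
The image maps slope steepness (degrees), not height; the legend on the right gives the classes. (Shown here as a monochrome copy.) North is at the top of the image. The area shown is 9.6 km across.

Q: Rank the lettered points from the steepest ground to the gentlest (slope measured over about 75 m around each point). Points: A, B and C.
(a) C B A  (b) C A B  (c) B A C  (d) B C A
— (b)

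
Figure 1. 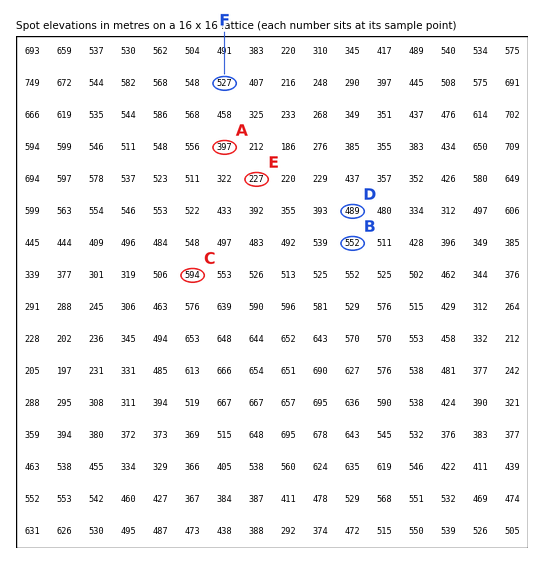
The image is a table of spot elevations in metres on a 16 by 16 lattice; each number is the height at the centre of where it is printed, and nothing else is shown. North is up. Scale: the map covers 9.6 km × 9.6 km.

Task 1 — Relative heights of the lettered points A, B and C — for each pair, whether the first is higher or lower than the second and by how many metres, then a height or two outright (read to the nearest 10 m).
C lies higher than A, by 190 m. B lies higher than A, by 150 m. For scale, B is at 550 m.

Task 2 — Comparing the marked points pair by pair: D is lower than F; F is higher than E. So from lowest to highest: E D F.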